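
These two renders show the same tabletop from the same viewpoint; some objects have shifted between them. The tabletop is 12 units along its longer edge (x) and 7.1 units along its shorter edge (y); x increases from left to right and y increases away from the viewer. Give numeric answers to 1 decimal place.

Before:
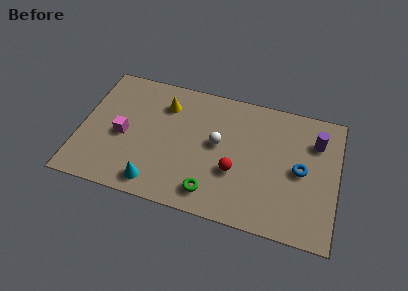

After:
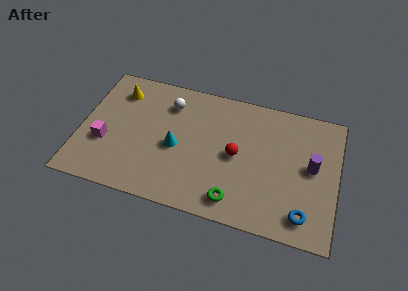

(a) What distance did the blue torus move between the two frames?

2.3

The blue torus moved from about (10.3, 3.5) to (10.6, 1.2), a distance of √(0.3² + 2.3²) ≈ 2.3.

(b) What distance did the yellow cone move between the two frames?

2.2

The yellow cone moved from about (3.8, 5.4) to (1.6, 5.6), a distance of √(2.2² + 0.2²) ≈ 2.2.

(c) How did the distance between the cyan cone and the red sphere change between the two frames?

-1.1

Before: roughly 3.9 units apart; after: 2.8. That's 1.1 units closer together.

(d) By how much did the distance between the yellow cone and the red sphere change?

+1.6

They were about 4.5 units apart before and 6.1 after — 1.6 units further apart.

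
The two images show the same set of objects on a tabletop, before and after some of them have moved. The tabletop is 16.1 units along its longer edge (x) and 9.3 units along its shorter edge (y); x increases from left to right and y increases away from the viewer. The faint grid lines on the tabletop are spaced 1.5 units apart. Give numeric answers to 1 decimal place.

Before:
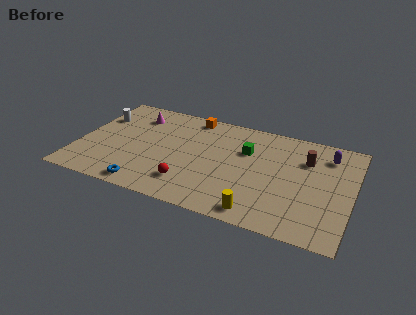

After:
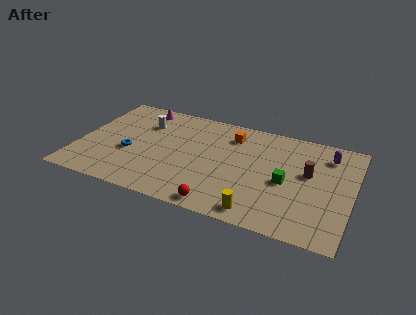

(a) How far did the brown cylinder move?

1.2

The brown cylinder moved from about (13.3, 6.6) to (13.5, 5.4), a distance of √(0.2² + 1.2²) ≈ 1.2.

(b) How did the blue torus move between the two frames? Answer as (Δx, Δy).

(-1.3, 2.7)

From the two frames, the blue torus sits at roughly (4.4, 1.0) before and (3.1, 3.7) after.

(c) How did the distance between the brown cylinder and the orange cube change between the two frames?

-2.1

They were about 7.2 units apart before and 5.1 after — 2.1 units closer together.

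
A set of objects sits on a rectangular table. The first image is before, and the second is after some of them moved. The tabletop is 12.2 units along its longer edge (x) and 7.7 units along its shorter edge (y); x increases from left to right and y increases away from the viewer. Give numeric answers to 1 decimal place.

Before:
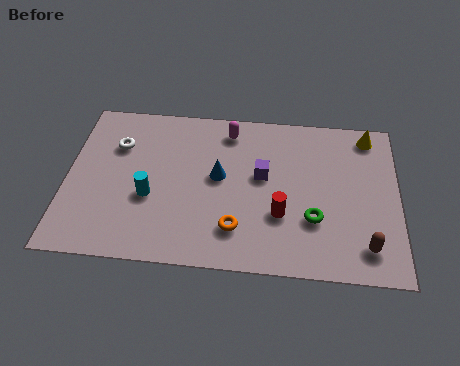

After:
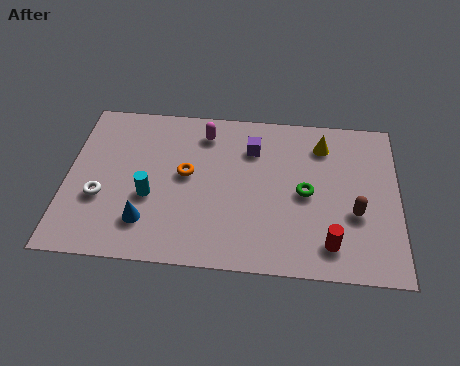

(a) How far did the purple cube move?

1.4

The purple cube moved from about (7.2, 4.4) to (6.8, 5.7), a distance of √(0.4² + 1.3²) ≈ 1.4.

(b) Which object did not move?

the cyan cylinder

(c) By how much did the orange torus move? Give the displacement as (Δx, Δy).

(-1.9, 2.4)

The orange torus started near (6.3, 1.8) and ended near (4.4, 4.2).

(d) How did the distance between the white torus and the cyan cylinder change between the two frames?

-0.9

They were about 2.7 units apart before and 1.8 after — 0.9 units closer together.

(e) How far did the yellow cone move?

1.8

From (11.1, 6.7) to (9.4, 6.1), the yellow cone covered √(1.7² + 0.6²) ≈ 1.8 units.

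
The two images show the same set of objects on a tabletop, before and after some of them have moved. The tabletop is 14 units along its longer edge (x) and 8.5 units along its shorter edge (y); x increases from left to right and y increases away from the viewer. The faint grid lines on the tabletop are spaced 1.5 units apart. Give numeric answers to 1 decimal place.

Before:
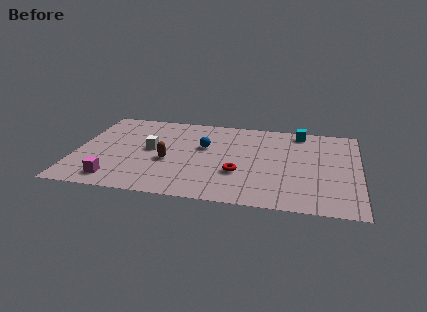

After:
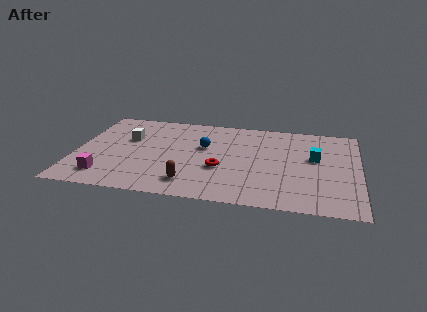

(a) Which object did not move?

the blue sphere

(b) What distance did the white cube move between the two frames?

1.5

The white cube moved from about (3.7, 4.5) to (2.5, 5.4), a distance of √(1.2² + 0.9²) ≈ 1.5.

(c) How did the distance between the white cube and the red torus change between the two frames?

+0.5

The distance was about 4.7 in the first image and 5.2 in the second, so they moved 0.5 units further apart.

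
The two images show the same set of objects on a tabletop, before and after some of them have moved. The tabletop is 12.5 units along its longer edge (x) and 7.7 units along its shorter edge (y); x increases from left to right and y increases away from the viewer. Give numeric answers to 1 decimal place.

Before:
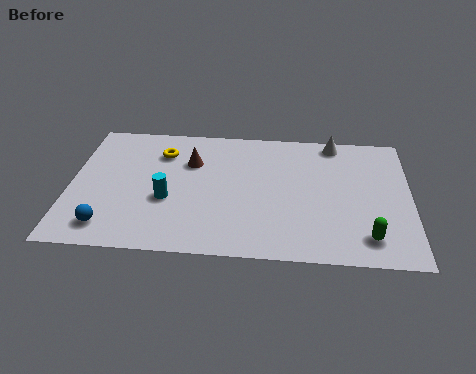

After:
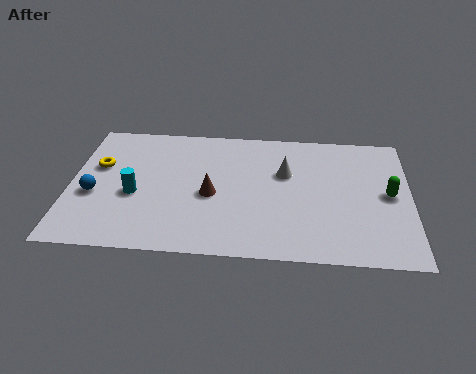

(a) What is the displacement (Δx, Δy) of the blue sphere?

(-0.6, 1.8)

The blue sphere was at about (1.5, 1.3) and moved to about (0.9, 3.1).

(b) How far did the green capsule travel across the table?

2.6

From (10.9, 1.4) to (11.7, 3.9), the green capsule covered √(0.8² + 2.5²) ≈ 2.6 units.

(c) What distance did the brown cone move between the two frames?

2.1

The brown cone moved from about (4.4, 5.3) to (5.2, 3.4), a distance of √(0.8² + 1.9²) ≈ 2.1.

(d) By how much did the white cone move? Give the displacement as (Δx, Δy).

(-1.8, -2.0)

The white cone was at about (9.7, 6.9) and moved to about (7.9, 4.9).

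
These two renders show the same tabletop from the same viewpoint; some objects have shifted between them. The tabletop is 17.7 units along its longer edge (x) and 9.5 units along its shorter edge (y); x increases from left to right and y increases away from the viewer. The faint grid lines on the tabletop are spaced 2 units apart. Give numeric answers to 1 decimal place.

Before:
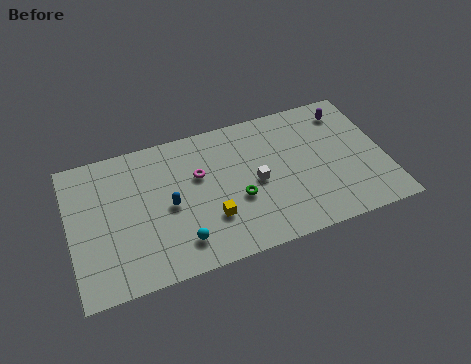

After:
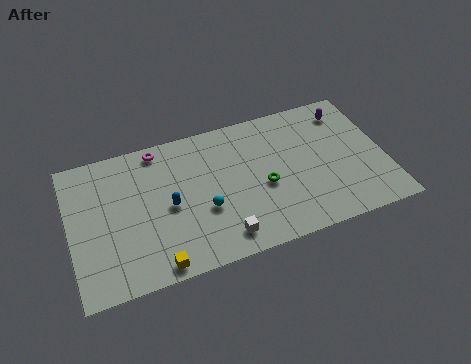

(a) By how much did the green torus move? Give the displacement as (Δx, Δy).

(1.5, 0.4)

The green torus was at about (9.3, 3.7) and moved to about (10.8, 4.1).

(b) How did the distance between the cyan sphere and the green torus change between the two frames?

-0.4

They were about 3.8 units apart before and 3.4 after — 0.4 units closer together.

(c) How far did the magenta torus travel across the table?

3.3

The magenta torus was near (7.3, 6.0) before and (5.2, 8.5) after, so it travelled √(2.1² + 2.5²) ≈ 3.3 units.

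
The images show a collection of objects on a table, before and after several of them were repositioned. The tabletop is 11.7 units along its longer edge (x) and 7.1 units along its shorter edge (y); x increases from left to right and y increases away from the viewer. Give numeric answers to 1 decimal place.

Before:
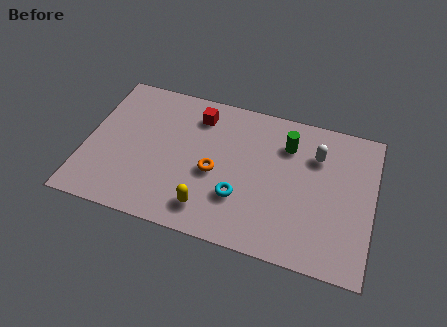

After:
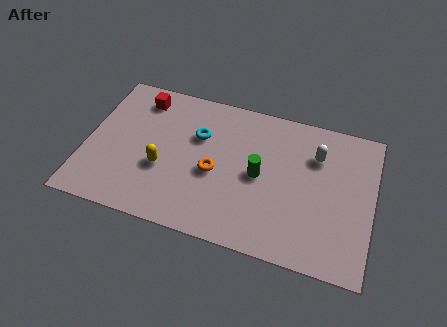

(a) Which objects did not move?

the orange torus and the white capsule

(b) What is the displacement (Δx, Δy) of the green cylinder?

(-1.0, -1.8)

The green cylinder started near (8.1, 5.3) and ended near (7.1, 3.5).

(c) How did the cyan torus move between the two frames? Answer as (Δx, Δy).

(-1.9, 2.5)

From the two frames, the cyan torus sits at roughly (6.4, 2.2) before and (4.5, 4.7) after.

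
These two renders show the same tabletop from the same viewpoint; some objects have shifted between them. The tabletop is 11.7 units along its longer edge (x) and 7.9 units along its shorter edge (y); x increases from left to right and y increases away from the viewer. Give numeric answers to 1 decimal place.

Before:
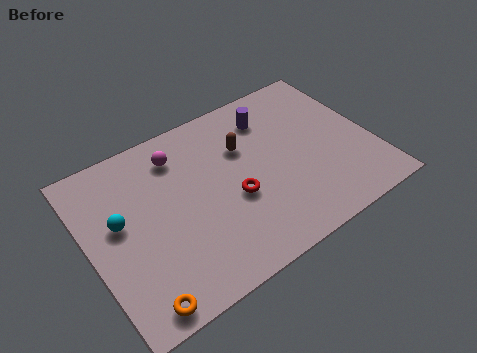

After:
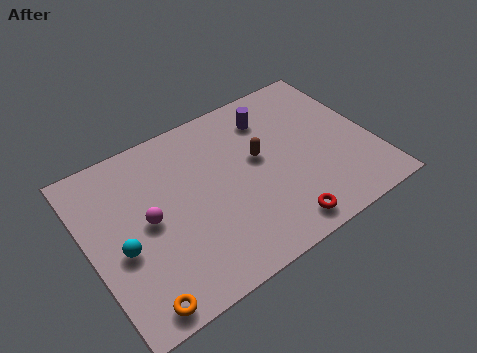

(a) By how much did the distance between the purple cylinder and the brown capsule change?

+0.3

The distance was about 1.6 in the first image and 1.9 in the second, so they moved 0.3 units further apart.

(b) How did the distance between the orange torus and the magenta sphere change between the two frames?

-2.7

The distance was about 6.1 in the first image and 3.4 in the second, so they moved 2.7 units closer together.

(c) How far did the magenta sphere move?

2.8

From (4.0, 6.3) to (2.4, 4.0), the magenta sphere covered √(1.6² + 2.3²) ≈ 2.8 units.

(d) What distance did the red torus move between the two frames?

2.7

The red torus moved from about (5.8, 3.2) to (7.3, 1.0), a distance of √(1.5² + 2.2²) ≈ 2.7.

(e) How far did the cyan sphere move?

1.2

The cyan sphere was near (1.3, 4.5) before and (1.2, 3.3) after, so it travelled √(0.1² + 1.2²) ≈ 1.2 units.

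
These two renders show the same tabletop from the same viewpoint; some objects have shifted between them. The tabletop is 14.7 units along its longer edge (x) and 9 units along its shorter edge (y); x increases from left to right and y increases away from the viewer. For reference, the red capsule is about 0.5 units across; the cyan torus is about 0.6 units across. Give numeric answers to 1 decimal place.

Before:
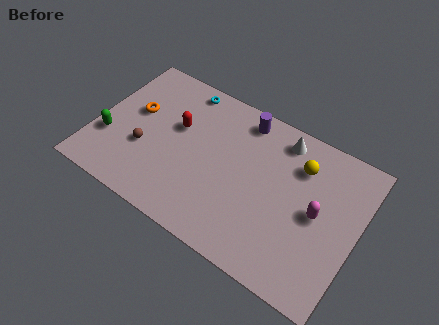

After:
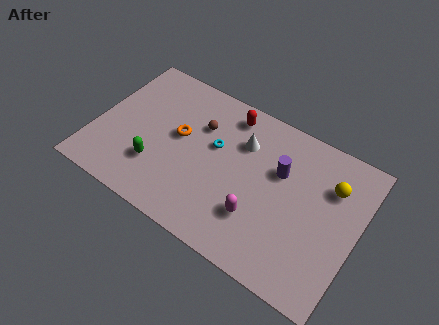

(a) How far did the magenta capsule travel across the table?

3.6

The magenta capsule moved from about (12.5, 4.5) to (9.5, 2.6), a distance of √(3.0² + 1.9²) ≈ 3.6.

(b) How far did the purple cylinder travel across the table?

3.1

From (7.8, 7.8) to (10.2, 5.8), the purple cylinder covered √(2.4² + 2.0²) ≈ 3.1 units.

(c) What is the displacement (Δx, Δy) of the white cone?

(-2.0, -1.3)

The white cone was at about (10.0, 7.7) and moved to about (8.0, 6.4).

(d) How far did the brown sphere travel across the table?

4.0

The brown sphere moved from about (2.9, 3.3) to (5.6, 6.2), a distance of √(2.7² + 2.9²) ≈ 4.0.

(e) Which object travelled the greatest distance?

the brown sphere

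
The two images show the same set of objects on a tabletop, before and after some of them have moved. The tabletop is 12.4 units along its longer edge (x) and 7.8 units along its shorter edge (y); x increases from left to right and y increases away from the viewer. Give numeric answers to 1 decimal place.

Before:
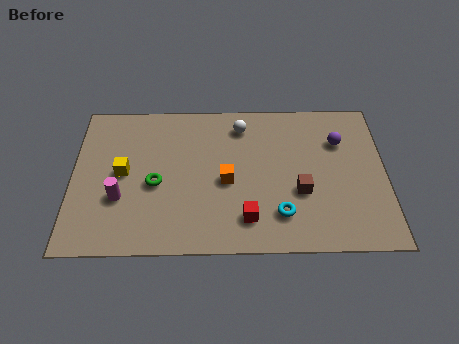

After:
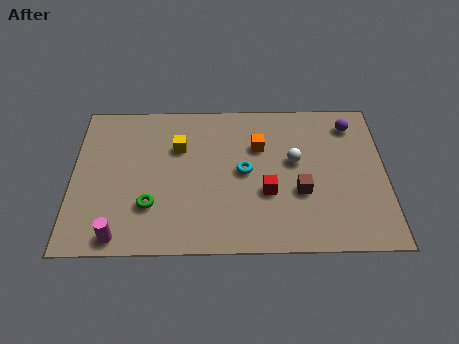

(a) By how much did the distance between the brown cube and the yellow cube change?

-1.7

The distance was about 7.1 in the first image and 5.4 in the second, so they moved 1.7 units closer together.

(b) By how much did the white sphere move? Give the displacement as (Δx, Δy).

(2.1, -1.9)

The white sphere was at about (6.7, 6.4) and moved to about (8.8, 4.5).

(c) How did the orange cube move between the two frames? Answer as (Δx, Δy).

(1.3, 1.8)

The orange cube was at about (6.1, 3.5) and moved to about (7.4, 5.3).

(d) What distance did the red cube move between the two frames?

1.5

The red cube was near (6.9, 1.6) before and (7.7, 2.9) after, so it travelled √(0.8² + 1.3²) ≈ 1.5 units.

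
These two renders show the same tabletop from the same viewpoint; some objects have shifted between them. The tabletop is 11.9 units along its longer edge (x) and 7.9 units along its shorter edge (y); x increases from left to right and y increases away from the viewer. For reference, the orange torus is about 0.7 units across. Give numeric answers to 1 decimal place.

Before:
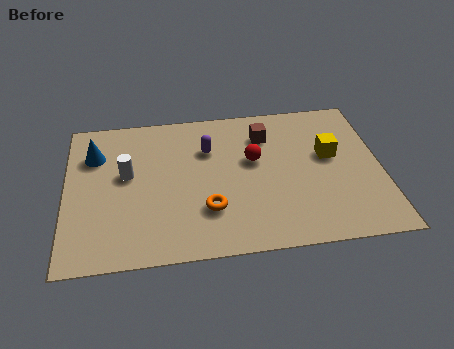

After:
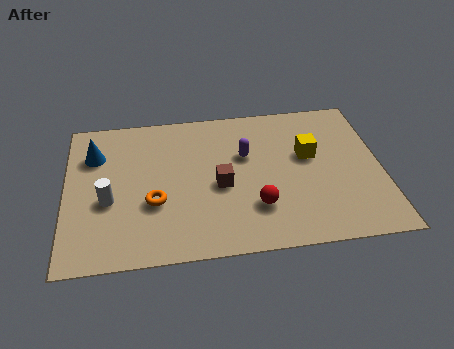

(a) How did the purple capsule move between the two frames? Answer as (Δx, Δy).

(1.4, -0.5)

The purple capsule started near (5.4, 5.5) and ended near (6.8, 5.0).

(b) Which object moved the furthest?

the brown cube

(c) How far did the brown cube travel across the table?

3.1

The brown cube was near (7.6, 6.0) before and (5.8, 3.5) after, so it travelled √(1.8² + 2.5²) ≈ 3.1 units.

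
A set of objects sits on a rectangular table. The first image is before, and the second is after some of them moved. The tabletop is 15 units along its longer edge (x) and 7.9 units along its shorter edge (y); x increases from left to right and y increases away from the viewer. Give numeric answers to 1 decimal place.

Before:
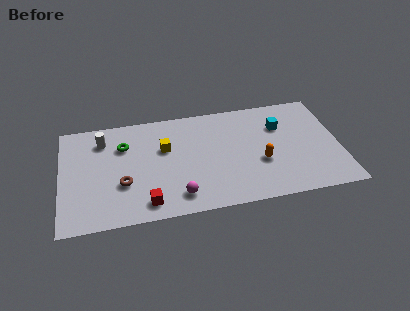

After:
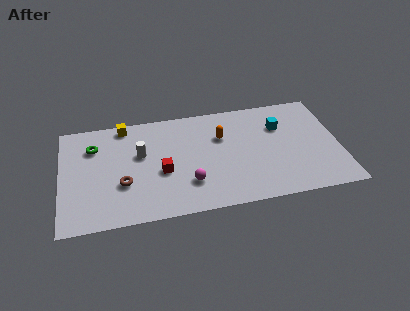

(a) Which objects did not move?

the brown torus and the cyan cube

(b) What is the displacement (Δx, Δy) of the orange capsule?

(-2.0, 2.3)

The orange capsule was at about (10.7, 3.0) and moved to about (8.7, 5.3).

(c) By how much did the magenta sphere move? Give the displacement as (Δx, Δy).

(0.6, 0.8)

From the two frames, the magenta sphere sits at roughly (6.2, 1.4) before and (6.8, 2.2) after.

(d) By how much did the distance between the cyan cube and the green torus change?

+1.6

Before: roughly 8.5 units apart; after: 10.1. That's 1.6 units further apart.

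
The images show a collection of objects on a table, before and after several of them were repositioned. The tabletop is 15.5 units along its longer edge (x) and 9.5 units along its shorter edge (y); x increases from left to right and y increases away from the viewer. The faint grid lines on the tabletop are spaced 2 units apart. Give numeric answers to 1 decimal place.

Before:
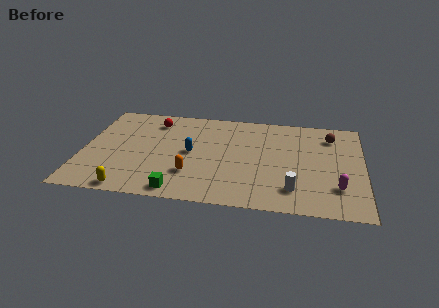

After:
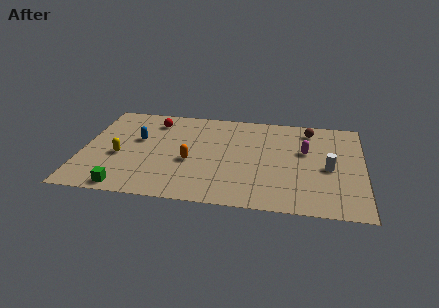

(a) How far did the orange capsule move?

1.2

From (6.1, 2.7) to (6.0, 3.9), the orange capsule covered √(0.1² + 1.2²) ≈ 1.2 units.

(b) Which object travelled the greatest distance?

the magenta capsule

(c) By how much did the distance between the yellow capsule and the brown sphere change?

-1.6

Before: roughly 12.8 units apart; after: 11.2. That's 1.6 units closer together.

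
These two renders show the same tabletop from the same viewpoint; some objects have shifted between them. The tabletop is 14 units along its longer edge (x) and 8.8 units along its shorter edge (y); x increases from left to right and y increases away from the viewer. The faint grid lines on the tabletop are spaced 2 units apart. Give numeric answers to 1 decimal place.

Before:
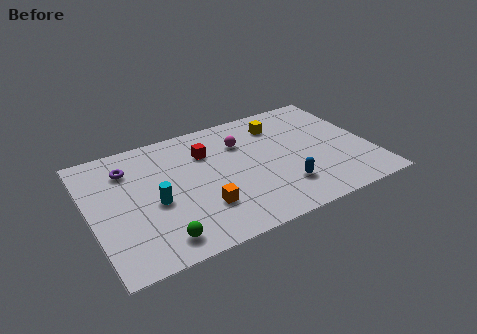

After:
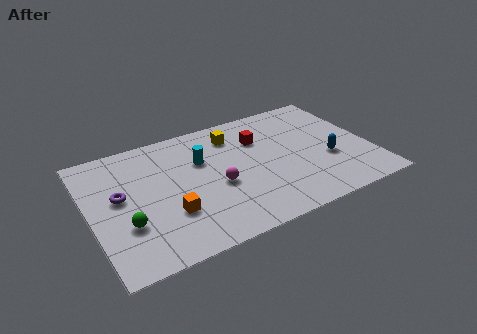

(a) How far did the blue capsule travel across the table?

2.7

The blue capsule was near (9.3, 2.2) before and (11.8, 3.3) after, so it travelled √(2.5² + 1.1²) ≈ 2.7 units.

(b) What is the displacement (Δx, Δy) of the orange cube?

(-1.6, 0.3)

The orange cube was at about (5.3, 2.5) and moved to about (3.7, 2.8).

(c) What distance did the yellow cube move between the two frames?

2.3

The yellow cube moved from about (9.8, 6.9) to (7.5, 7.0), a distance of √(2.3² + 0.1²) ≈ 2.3.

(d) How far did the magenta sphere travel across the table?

3.1

From (7.8, 6.3) to (6.2, 3.7), the magenta sphere covered √(1.6² + 2.6²) ≈ 3.1 units.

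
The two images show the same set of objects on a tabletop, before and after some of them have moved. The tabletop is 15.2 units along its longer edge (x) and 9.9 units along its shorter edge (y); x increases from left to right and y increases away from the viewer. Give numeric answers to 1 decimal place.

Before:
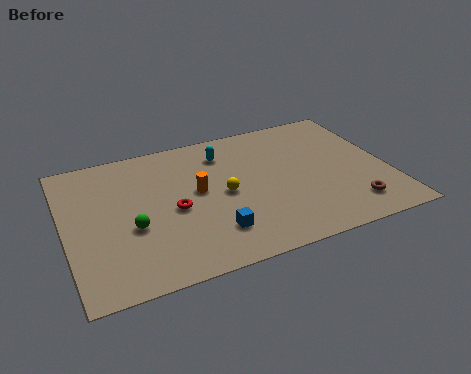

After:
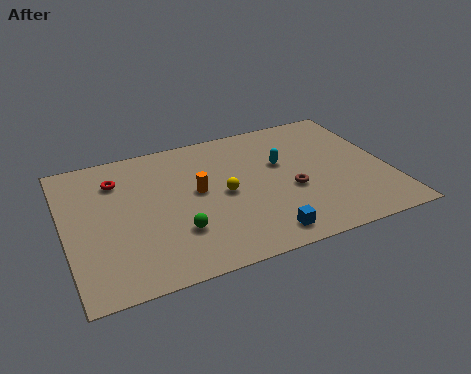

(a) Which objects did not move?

the orange cylinder and the yellow sphere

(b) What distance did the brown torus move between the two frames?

3.3

The brown torus moved from about (13.1, 1.9) to (10.5, 4.0), a distance of √(2.6² + 2.1²) ≈ 3.3.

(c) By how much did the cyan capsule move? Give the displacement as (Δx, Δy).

(2.6, -1.7)

The cyan capsule started near (7.7, 7.8) and ended near (10.3, 6.1).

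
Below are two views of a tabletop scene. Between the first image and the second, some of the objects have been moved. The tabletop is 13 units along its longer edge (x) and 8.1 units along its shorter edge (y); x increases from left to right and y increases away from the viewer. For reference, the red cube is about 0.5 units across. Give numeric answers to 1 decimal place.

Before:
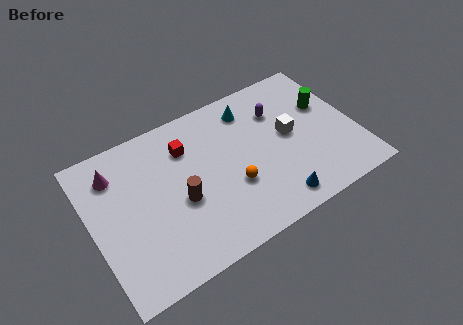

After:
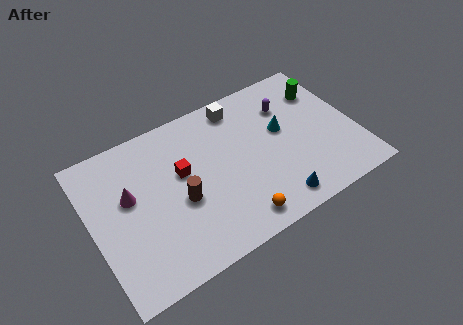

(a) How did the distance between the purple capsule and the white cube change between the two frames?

+1.0

They were about 1.5 units apart before and 2.5 after — 1.0 units further apart.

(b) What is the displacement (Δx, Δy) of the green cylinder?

(0.0, 0.9)

From the two frames, the green cylinder sits at roughly (11.8, 5.1) before and (11.8, 6.0) after.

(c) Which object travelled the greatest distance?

the white cube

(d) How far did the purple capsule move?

0.5

From (9.5, 5.8) to (10.0, 5.9), the purple capsule covered √(0.5² + 0.1²) ≈ 0.5 units.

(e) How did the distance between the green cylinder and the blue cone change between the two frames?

+0.7

The distance was about 5.2 in the first image and 5.9 in the second, so they moved 0.7 units further apart.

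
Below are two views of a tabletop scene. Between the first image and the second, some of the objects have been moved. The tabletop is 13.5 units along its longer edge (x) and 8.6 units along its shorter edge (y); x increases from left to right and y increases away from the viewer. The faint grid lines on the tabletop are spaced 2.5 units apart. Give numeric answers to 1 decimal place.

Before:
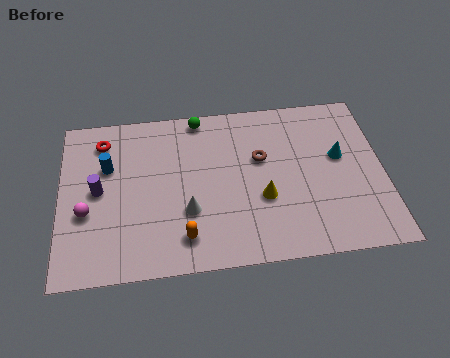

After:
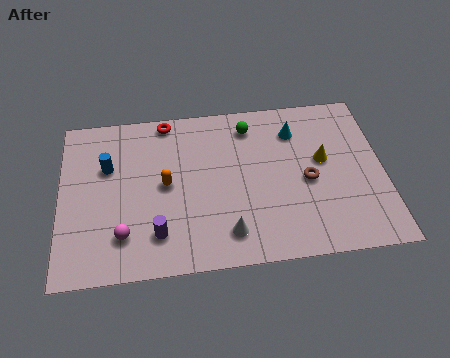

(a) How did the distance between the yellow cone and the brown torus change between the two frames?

-0.9

Before: roughly 2.1 units apart; after: 1.2. That's 0.9 units closer together.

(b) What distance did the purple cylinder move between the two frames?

3.5

The purple cylinder moved from about (1.6, 4.4) to (4.0, 1.9), a distance of √(2.4² + 2.5²) ≈ 3.5.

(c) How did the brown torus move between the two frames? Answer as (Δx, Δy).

(1.9, -1.4)

From the two frames, the brown torus sits at roughly (8.4, 5.3) before and (10.3, 3.9) after.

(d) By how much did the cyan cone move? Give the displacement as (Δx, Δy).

(-1.8, 1.6)

From the two frames, the cyan cone sits at roughly (11.7, 5.0) before and (9.9, 6.6) after.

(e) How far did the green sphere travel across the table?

2.2

The green sphere moved from about (5.9, 7.8) to (8.0, 7.1), a distance of √(2.1² + 0.7²) ≈ 2.2.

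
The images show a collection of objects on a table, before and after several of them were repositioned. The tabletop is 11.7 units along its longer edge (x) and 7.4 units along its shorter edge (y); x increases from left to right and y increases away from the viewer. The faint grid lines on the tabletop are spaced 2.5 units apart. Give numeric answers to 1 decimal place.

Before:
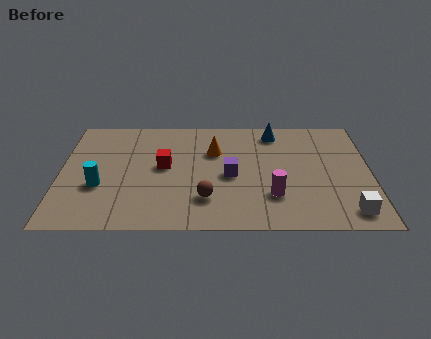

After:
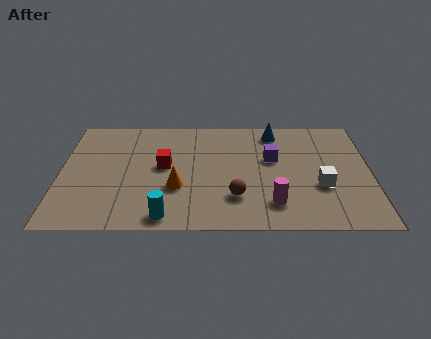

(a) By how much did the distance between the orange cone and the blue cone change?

+2.6

They were about 2.6 units apart before and 5.2 after — 2.6 units further apart.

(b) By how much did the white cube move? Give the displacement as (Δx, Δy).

(-1.0, 1.6)

The white cube was at about (10.8, 1.1) and moved to about (9.8, 2.7).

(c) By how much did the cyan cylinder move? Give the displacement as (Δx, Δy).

(2.5, -1.9)

From the two frames, the cyan cylinder sits at roughly (1.5, 2.7) before and (4.0, 0.8) after.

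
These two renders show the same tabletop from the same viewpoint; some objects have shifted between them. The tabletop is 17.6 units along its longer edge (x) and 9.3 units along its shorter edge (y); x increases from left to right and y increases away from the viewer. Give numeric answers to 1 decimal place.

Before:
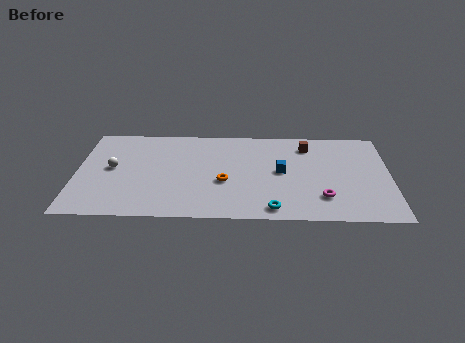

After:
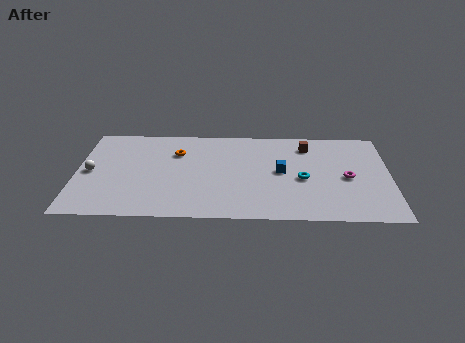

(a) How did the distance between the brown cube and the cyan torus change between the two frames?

-3.3

They were about 6.7 units apart before and 3.4 after — 3.3 units closer together.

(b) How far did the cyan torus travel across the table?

3.4

From (11.0, 1.1) to (12.7, 4.1), the cyan torus covered √(1.7² + 3.0²) ≈ 3.4 units.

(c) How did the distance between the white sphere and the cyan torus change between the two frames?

+2.1

Before: roughly 9.8 units apart; after: 11.9. That's 2.1 units further apart.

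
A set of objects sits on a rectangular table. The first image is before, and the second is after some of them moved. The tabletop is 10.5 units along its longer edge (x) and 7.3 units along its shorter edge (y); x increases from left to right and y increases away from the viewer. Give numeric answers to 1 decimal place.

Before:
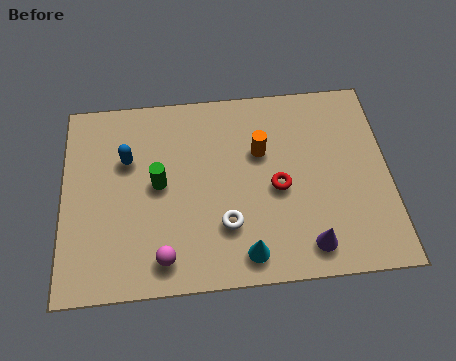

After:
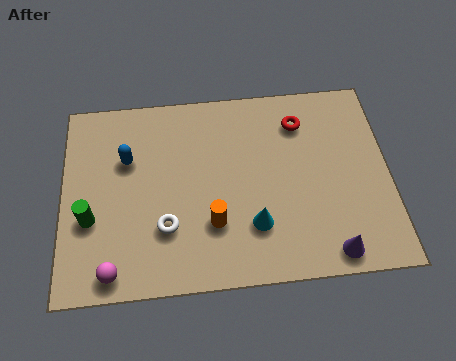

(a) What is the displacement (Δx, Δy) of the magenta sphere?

(-1.6, -0.3)

The magenta sphere was at about (3.2, 1.1) and moved to about (1.6, 0.8).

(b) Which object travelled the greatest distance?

the orange cylinder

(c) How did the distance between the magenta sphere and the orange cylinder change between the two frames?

-1.3

Before: roughly 4.8 units apart; after: 3.5. That's 1.3 units closer together.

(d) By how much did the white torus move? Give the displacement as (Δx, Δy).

(-1.9, 0.1)

The white torus was at about (5.2, 2.1) and moved to about (3.3, 2.2).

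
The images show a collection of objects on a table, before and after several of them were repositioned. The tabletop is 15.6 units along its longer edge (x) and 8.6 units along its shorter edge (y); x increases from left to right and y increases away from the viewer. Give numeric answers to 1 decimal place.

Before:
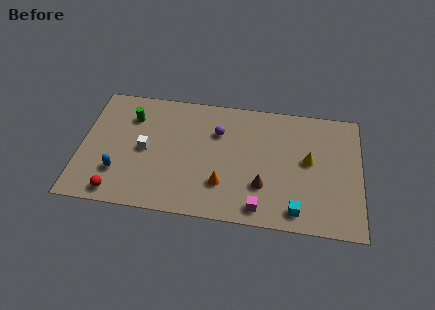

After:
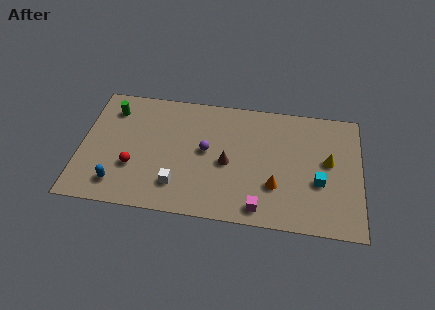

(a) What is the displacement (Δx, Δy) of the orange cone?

(2.9, 0.3)

From the two frames, the orange cone sits at roughly (8.0, 2.4) before and (10.9, 2.7) after.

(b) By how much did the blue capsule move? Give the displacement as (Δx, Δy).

(0.0, -0.8)

The blue capsule started near (2.2, 2.4) and ended near (2.2, 1.6).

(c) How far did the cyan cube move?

2.4

The cyan cube moved from about (12.1, 1.2) to (13.3, 3.3), a distance of √(1.2² + 2.1²) ≈ 2.4.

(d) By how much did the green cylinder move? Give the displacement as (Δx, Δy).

(-1.1, 0.4)

The green cylinder was at about (2.7, 6.4) and moved to about (1.6, 6.8).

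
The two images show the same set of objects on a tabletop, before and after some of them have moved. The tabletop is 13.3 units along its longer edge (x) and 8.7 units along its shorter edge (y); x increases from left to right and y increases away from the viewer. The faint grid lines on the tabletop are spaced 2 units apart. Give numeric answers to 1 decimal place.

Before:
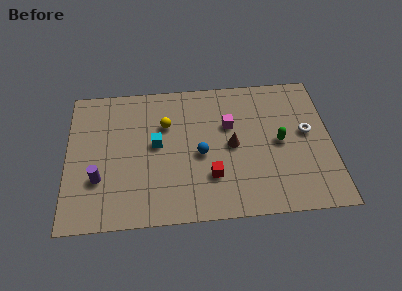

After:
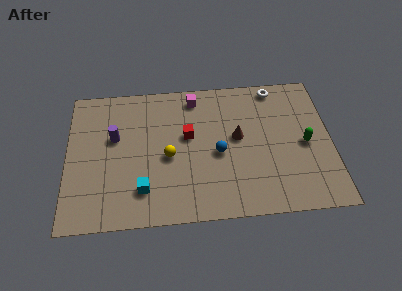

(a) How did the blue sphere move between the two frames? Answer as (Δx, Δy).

(0.9, 0.0)

From the two frames, the blue sphere sits at roughly (6.7, 3.9) before and (7.6, 3.9) after.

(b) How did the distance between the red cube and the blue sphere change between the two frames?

+0.4

They were about 1.5 units apart before and 1.9 after — 0.4 units further apart.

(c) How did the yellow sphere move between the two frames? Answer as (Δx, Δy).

(0.1, -2.0)

The yellow sphere started near (5.0, 5.9) and ended near (5.1, 3.9).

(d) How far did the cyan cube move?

2.8

From (4.5, 4.7) to (3.8, 2.0), the cyan cube covered √(0.7² + 2.7²) ≈ 2.8 units.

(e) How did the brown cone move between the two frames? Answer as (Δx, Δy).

(0.3, 0.5)

The brown cone was at about (8.3, 4.3) and moved to about (8.6, 4.8).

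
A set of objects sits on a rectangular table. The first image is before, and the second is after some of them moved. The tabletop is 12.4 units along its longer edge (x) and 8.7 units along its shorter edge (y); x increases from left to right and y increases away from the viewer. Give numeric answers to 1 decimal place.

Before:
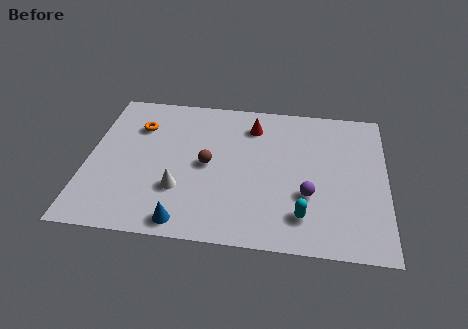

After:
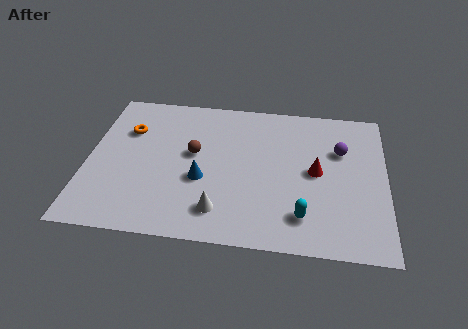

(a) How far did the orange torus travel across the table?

0.5

From (2.0, 6.3) to (1.6, 6.0), the orange torus covered √(0.4² + 0.3²) ≈ 0.5 units.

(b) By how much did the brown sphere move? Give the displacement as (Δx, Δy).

(-0.6, 0.6)

The brown sphere started near (5.0, 4.3) and ended near (4.4, 4.9).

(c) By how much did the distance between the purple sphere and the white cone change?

+1.1

The distance was about 5.3 in the first image and 6.4 in the second, so they moved 1.1 units further apart.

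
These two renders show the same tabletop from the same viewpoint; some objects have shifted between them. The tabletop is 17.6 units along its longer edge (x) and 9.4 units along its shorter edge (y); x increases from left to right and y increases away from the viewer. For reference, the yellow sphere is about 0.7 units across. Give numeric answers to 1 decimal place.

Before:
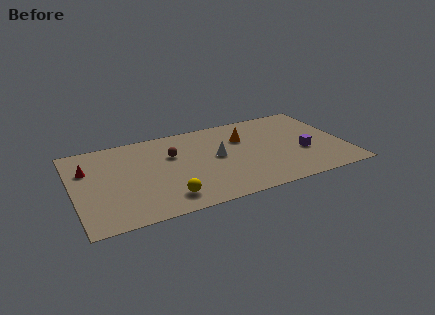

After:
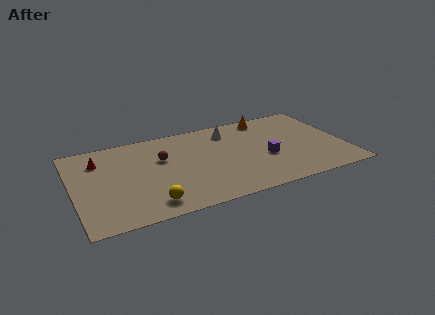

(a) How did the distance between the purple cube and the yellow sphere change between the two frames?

-1.2

The distance was about 9.3 in the first image and 8.1 in the second, so they moved 1.2 units closer together.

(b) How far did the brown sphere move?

0.7

The brown sphere was near (6.5, 6.2) before and (5.8, 6.0) after, so it travelled √(0.7² + 0.2²) ≈ 0.7 units.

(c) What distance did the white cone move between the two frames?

2.8

The white cone was near (9.3, 5.0) before and (10.4, 7.6) after, so it travelled √(1.1² + 2.6²) ≈ 2.8 units.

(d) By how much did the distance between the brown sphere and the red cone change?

-1.4

The distance was about 5.5 in the first image and 4.1 in the second, so they moved 1.4 units closer together.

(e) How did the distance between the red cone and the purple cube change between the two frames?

-3.0

Before: roughly 14.1 units apart; after: 11.1. That's 3.0 units closer together.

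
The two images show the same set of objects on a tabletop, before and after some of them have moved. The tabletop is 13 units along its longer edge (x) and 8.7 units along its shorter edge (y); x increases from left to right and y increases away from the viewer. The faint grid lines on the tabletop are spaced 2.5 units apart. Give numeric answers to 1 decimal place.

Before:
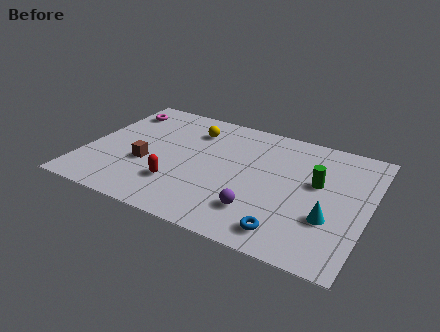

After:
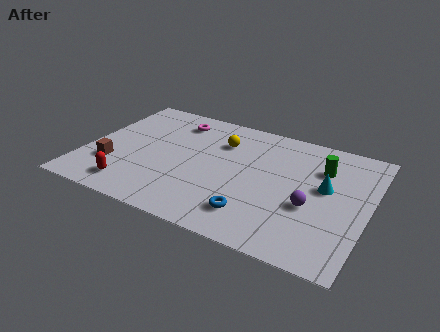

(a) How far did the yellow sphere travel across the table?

1.5

The yellow sphere was near (4.6, 6.7) before and (6.0, 6.3) after, so it travelled √(1.4² + 0.4²) ≈ 1.5 units.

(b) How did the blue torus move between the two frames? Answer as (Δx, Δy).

(-1.6, 0.5)

From the two frames, the blue torus sits at roughly (9.7, 1.3) before and (8.1, 1.8) after.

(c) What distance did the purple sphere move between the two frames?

2.6

From (8.3, 2.1) to (10.5, 3.4), the purple sphere covered √(2.2² + 1.3²) ≈ 2.6 units.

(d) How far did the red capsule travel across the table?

2.2

The red capsule moved from about (4.5, 2.4) to (2.5, 1.4), a distance of √(2.0² + 1.0²) ≈ 2.2.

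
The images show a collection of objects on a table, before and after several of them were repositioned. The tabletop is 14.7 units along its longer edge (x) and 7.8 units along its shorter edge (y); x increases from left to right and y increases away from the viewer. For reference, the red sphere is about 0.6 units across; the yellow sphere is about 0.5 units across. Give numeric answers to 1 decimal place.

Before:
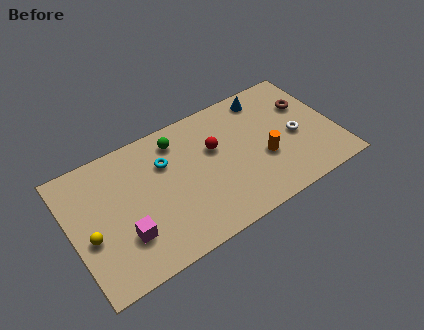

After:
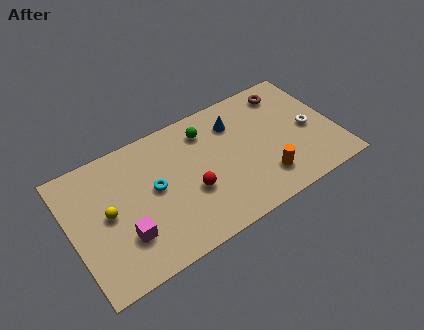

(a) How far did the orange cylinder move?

1.2

The orange cylinder was near (10.6, 3.0) before and (10.4, 1.8) after, so it travelled √(0.2² + 1.2²) ≈ 1.2 units.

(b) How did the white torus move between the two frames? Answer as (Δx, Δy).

(0.8, 0.1)

From the two frames, the white torus sits at roughly (12.5, 3.5) before and (13.3, 3.6) after.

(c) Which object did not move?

the magenta cube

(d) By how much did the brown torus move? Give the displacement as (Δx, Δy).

(-0.9, 1.3)

From the two frames, the brown torus sits at roughly (13.4, 5.2) before and (12.5, 6.5) after.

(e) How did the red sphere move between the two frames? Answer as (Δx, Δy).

(-1.6, -1.9)

The red sphere started near (8.1, 4.9) and ended near (6.5, 3.0).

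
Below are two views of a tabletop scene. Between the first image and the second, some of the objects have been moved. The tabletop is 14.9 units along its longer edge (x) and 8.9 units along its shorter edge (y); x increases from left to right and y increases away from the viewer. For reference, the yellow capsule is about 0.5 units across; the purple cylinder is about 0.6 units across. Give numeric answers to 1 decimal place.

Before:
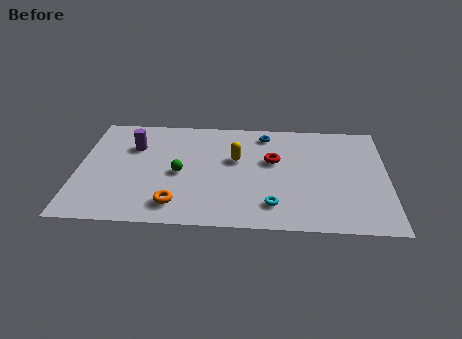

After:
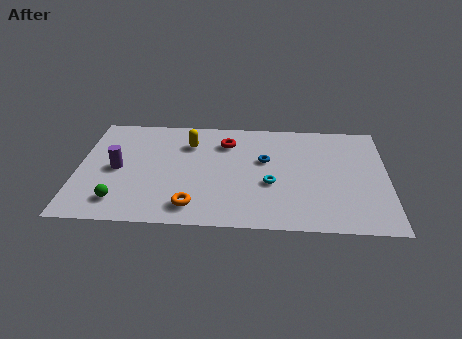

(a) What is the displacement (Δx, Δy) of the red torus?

(-2.3, 1.4)

The red torus started near (9.4, 5.4) and ended near (7.1, 6.8).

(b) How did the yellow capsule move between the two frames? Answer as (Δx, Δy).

(-2.3, 1.2)

From the two frames, the yellow capsule sits at roughly (7.6, 5.4) before and (5.3, 6.6) after.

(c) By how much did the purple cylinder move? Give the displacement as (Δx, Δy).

(-0.7, -1.9)

From the two frames, the purple cylinder sits at roughly (2.6, 6.2) before and (1.9, 4.3) after.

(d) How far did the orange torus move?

0.8

The orange torus was near (4.8, 1.6) before and (5.6, 1.5) after, so it travelled √(0.8² + 0.1²) ≈ 0.8 units.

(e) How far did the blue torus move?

2.2

The blue torus moved from about (9.0, 7.6) to (9.0, 5.4), a distance of √(0.0² + 2.2²) ≈ 2.2.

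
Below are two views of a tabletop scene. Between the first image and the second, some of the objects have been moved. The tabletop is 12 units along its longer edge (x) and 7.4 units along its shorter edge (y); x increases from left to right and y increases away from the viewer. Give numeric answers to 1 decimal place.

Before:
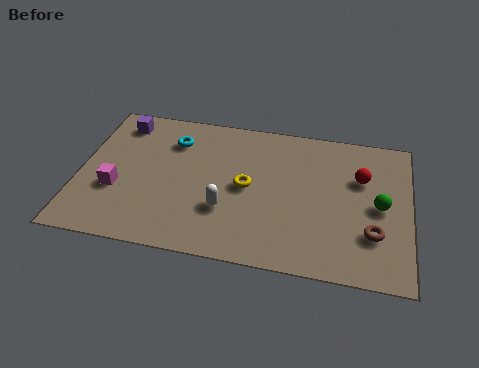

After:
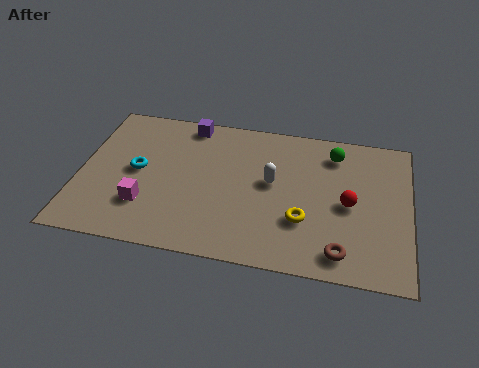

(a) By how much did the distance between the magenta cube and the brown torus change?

-2.1

The distance was about 9.3 in the first image and 7.2 in the second, so they moved 2.1 units closer together.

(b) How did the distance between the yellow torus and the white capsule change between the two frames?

+0.6

They were about 1.5 units apart before and 2.1 after — 0.6 units further apart.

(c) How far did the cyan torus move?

2.2

From (3.3, 5.6) to (2.1, 3.8), the cyan torus covered √(1.2² + 1.8²) ≈ 2.2 units.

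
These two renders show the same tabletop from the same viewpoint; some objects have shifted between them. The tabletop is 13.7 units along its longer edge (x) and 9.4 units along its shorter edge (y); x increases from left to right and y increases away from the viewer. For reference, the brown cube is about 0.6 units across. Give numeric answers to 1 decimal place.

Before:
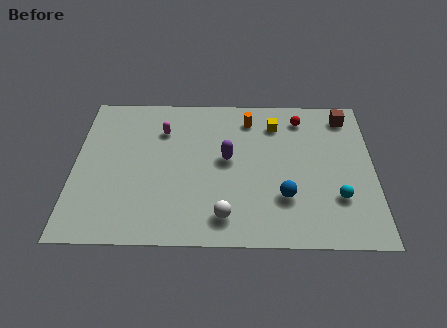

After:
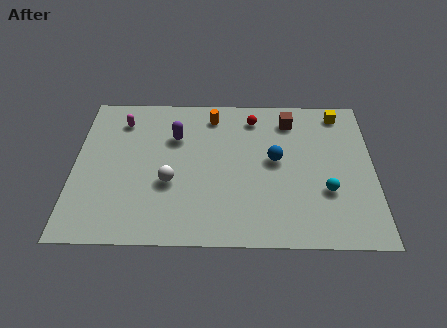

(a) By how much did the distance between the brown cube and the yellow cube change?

-1.0

The distance was about 3.4 in the first image and 2.4 in the second, so they moved 1.0 units closer together.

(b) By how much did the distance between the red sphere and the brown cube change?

-0.4

The distance was about 2.1 in the first image and 1.7 in the second, so they moved 0.4 units closer together.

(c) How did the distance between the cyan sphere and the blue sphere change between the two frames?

+0.6

The distance was about 2.4 in the first image and 3.0 in the second, so they moved 0.6 units further apart.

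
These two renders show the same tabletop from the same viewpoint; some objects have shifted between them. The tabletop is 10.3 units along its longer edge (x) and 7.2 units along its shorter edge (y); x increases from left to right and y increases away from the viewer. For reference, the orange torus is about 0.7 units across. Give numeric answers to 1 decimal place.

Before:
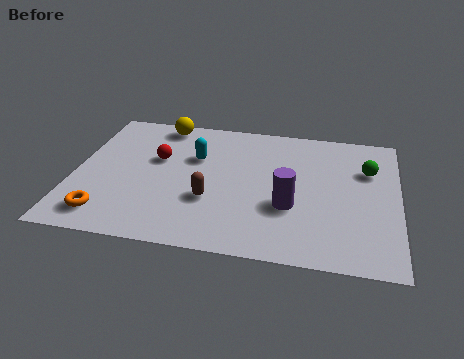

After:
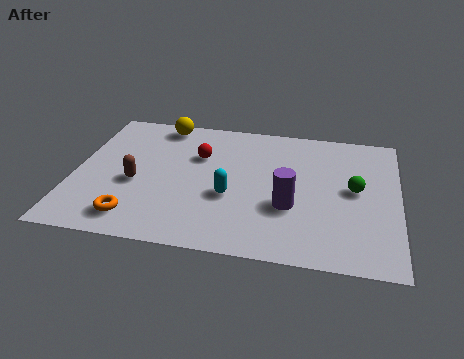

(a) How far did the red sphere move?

1.4

The red sphere was near (2.6, 4.4) before and (3.9, 4.8) after, so it travelled √(1.3² + 0.4²) ≈ 1.4 units.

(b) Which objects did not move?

the purple cylinder and the yellow sphere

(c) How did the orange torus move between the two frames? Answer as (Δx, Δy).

(0.9, 0.0)

From the two frames, the orange torus sits at roughly (1.2, 1.2) before and (2.1, 1.2) after.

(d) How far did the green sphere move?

1.2

The green sphere moved from about (9.3, 4.9) to (8.9, 3.8), a distance of √(0.4² + 1.1²) ≈ 1.2.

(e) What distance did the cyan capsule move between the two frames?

2.2

The cyan capsule was near (3.8, 4.7) before and (5.0, 2.8) after, so it travelled √(1.2² + 1.9²) ≈ 2.2 units.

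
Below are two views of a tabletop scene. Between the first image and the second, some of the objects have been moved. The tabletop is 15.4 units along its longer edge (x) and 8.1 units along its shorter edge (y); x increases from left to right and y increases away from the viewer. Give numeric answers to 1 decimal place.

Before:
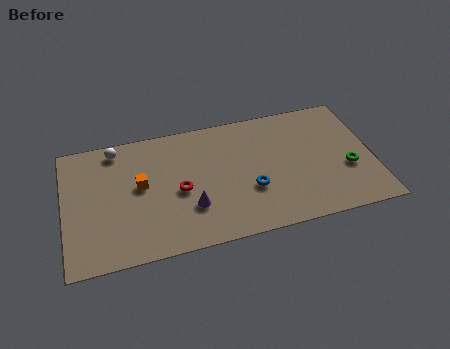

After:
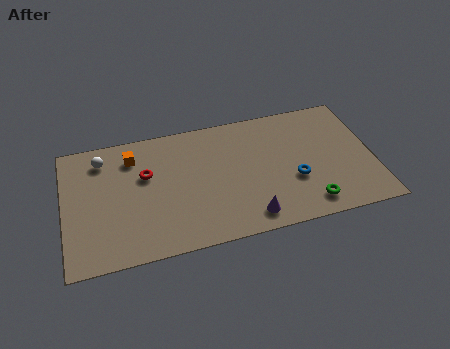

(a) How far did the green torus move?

2.8

The green torus moved from about (14.1, 3.1) to (12.0, 1.3), a distance of √(2.1² + 1.8²) ≈ 2.8.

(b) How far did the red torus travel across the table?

2.1

From (5.7, 3.7) to (4.1, 5.1), the red torus covered √(1.6² + 1.4²) ≈ 2.1 units.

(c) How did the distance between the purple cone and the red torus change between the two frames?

+5.0

They were about 1.3 units apart before and 6.3 after — 5.0 units further apart.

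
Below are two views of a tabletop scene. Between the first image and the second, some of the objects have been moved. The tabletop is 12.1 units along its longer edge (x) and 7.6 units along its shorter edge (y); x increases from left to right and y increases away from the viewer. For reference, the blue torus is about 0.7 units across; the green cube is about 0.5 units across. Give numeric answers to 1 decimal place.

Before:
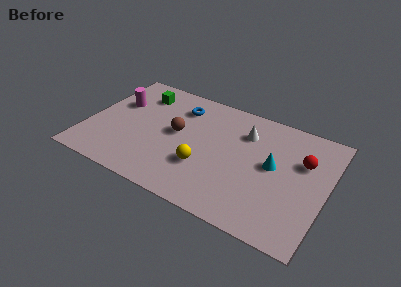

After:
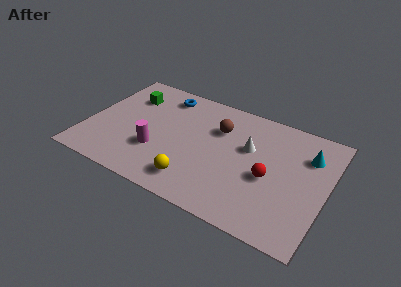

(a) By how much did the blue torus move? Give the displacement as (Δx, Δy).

(-0.9, 0.5)

From the two frames, the blue torus sits at roughly (4.4, 5.9) before and (3.5, 6.4) after.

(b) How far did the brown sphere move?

2.3

The brown sphere was near (4.5, 4.1) before and (6.5, 5.3) after, so it travelled √(2.0² + 1.2²) ≈ 2.3 units.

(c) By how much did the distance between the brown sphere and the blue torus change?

+1.4

They were about 1.8 units apart before and 3.2 after — 1.4 units further apart.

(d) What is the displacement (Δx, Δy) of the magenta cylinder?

(2.4, -2.4)

The magenta cylinder started near (1.3, 4.9) and ended near (3.7, 2.5).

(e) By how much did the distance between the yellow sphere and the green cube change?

+0.6

The distance was about 5.2 in the first image and 5.8 in the second, so they moved 0.6 units further apart.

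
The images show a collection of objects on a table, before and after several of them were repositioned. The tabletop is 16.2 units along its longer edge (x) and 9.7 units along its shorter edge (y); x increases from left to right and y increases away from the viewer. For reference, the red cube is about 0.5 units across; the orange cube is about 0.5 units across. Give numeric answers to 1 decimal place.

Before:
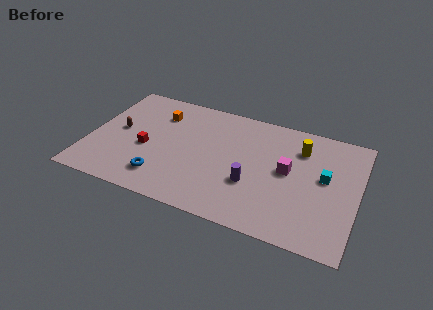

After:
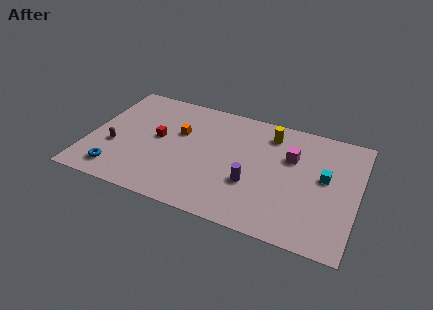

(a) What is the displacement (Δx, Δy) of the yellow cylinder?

(-1.9, 0.6)

The yellow cylinder started near (12.6, 7.3) and ended near (10.7, 7.9).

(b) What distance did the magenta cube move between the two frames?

1.2

The magenta cube moved from about (12.0, 5.2) to (12.1, 6.4), a distance of √(0.1² + 1.2²) ≈ 1.2.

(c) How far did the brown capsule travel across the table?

1.5

From (1.7, 5.1) to (1.6, 3.6), the brown capsule covered √(0.1² + 1.5²) ≈ 1.5 units.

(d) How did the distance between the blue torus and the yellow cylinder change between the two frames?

+1.2

The distance was about 9.5 in the first image and 10.7 in the second, so they moved 1.2 units further apart.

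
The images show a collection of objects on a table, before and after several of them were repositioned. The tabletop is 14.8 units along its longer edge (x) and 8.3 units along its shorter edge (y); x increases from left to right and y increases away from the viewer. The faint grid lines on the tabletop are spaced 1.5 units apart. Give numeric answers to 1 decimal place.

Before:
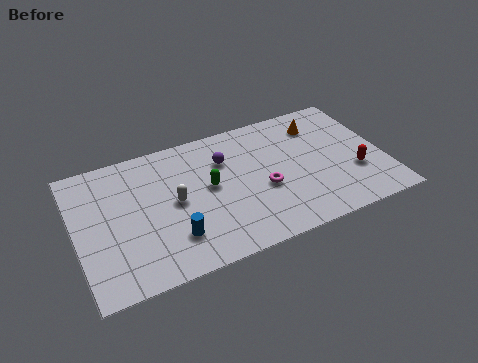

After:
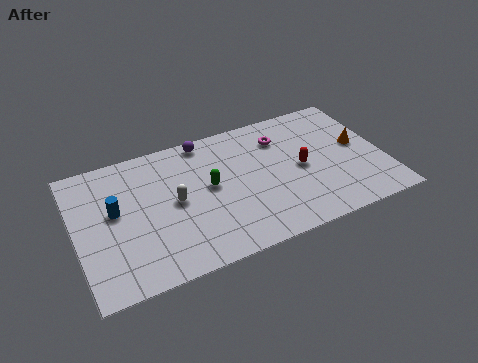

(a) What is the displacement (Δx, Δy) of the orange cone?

(1.7, -2.0)

From the two frames, the orange cone sits at roughly (12.0, 6.5) before and (13.7, 4.5) after.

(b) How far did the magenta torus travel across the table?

3.1

The magenta torus was near (8.9, 3.4) before and (10.1, 6.3) after, so it travelled √(1.2² + 2.9²) ≈ 3.1 units.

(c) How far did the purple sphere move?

1.8

The purple sphere was near (7.3, 5.9) before and (6.5, 7.5) after, so it travelled √(0.8² + 1.6²) ≈ 1.8 units.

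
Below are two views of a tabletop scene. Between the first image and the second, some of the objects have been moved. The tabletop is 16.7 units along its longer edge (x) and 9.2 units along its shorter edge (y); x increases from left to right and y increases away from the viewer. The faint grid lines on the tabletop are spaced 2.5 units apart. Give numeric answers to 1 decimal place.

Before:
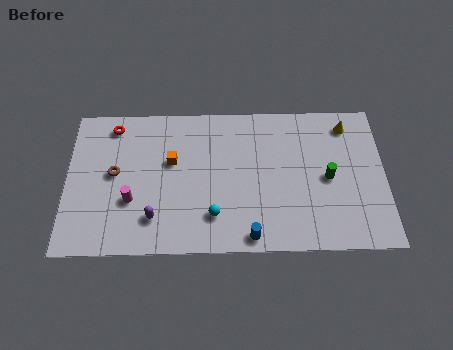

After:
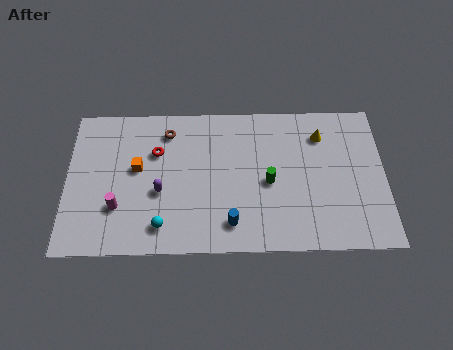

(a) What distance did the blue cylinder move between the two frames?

1.3

The blue cylinder was near (9.6, 0.9) before and (8.6, 1.7) after, so it travelled √(1.0² + 0.8²) ≈ 1.3 units.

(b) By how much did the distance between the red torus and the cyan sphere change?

-3.2

Before: roughly 7.8 units apart; after: 4.6. That's 3.2 units closer together.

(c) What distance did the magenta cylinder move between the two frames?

0.8

The magenta cylinder was near (3.4, 3.2) before and (2.7, 2.8) after, so it travelled √(0.7² + 0.4²) ≈ 0.8 units.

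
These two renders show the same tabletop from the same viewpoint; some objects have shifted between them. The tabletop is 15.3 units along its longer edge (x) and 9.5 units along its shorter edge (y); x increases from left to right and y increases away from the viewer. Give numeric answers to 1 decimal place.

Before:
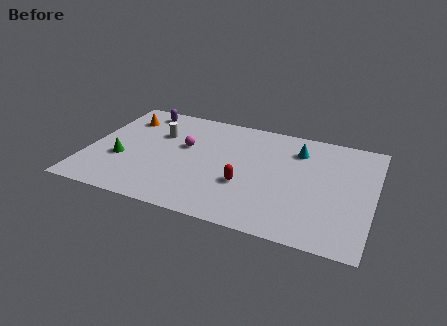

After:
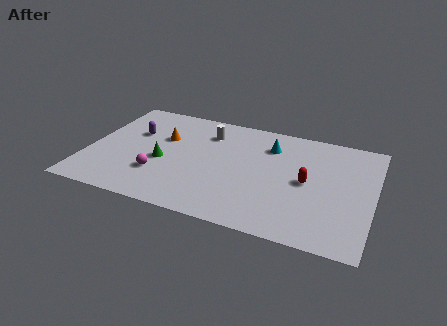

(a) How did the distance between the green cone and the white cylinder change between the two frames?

+0.5

Before: roughly 3.4 units apart; after: 3.9. That's 0.5 units further apart.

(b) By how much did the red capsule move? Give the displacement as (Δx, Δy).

(3.2, 1.3)

The red capsule was at about (8.6, 3.4) and moved to about (11.8, 4.7).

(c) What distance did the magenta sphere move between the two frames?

3.1

From (5.1, 5.7) to (4.0, 2.8), the magenta sphere covered √(1.1² + 2.9²) ≈ 3.1 units.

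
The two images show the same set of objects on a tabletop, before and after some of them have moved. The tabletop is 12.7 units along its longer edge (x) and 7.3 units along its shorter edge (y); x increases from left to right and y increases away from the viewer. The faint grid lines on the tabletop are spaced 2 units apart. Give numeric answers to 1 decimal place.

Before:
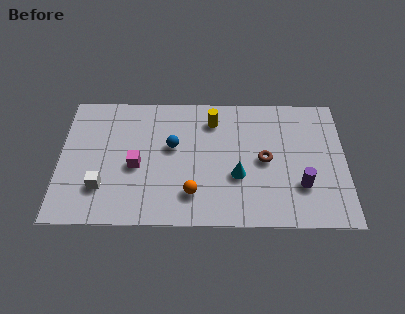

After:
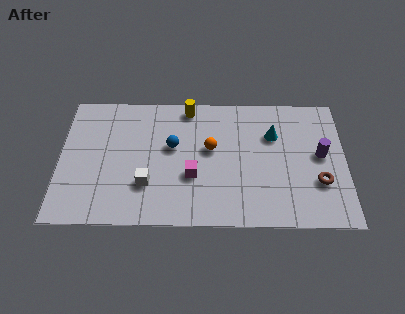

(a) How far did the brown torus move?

2.7

The brown torus moved from about (9.1, 3.6) to (11.5, 2.4), a distance of √(2.4² + 1.2²) ≈ 2.7.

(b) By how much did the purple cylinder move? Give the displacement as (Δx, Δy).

(0.9, 1.7)

From the two frames, the purple cylinder sits at roughly (10.7, 2.2) before and (11.6, 3.9) after.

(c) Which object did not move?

the blue sphere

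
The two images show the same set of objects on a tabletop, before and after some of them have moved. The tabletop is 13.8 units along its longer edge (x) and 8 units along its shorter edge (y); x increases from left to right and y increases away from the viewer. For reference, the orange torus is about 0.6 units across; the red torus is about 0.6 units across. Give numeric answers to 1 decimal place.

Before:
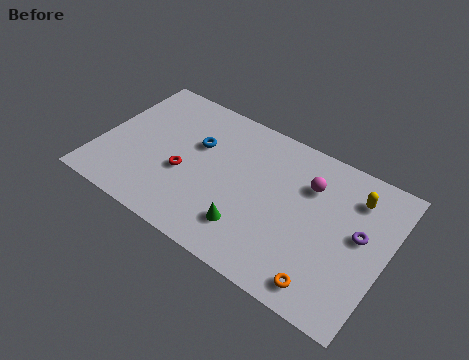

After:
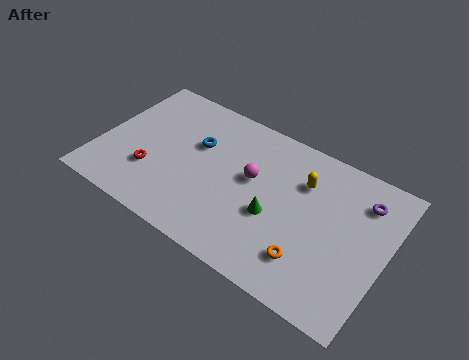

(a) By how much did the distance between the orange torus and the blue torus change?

-1.2

They were about 8.0 units apart before and 6.8 after — 1.2 units closer together.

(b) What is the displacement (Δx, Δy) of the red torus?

(-1.5, -0.7)

The red torus was at about (4.2, 3.2) and moved to about (2.7, 2.5).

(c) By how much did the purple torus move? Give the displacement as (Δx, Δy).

(-0.1, 1.8)

The purple torus started near (12.5, 4.4) and ended near (12.4, 6.2).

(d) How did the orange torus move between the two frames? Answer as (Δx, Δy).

(-0.9, 0.8)

The orange torus started near (11.4, 1.1) and ended near (10.5, 1.9).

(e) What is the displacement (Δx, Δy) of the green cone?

(1.0, 1.3)

From the two frames, the green cone sits at roughly (7.6, 1.9) before and (8.6, 3.2) after.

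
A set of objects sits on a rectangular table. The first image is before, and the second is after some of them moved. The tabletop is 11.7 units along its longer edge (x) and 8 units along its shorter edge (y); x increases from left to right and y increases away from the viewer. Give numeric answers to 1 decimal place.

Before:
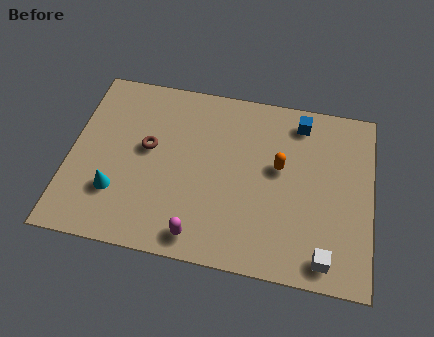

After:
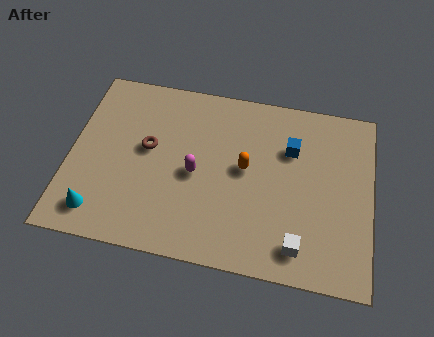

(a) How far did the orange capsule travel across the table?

1.3

From (8.1, 4.6) to (6.8, 4.3), the orange capsule covered √(1.3² + 0.3²) ≈ 1.3 units.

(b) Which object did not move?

the brown torus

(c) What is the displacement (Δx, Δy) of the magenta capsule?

(-0.3, 2.7)

From the two frames, the magenta capsule sits at roughly (5.2, 1.0) before and (4.9, 3.7) after.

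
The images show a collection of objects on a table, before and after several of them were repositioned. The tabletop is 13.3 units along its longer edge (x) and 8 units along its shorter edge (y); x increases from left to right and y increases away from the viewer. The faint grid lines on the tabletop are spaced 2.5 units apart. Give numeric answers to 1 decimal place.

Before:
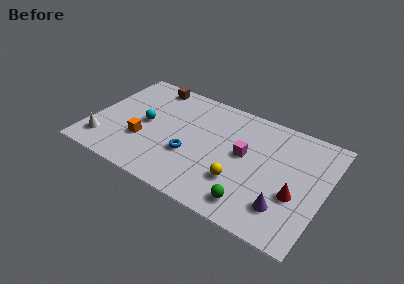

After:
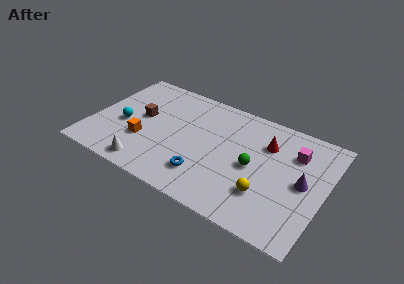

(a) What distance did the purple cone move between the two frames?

2.2

The purple cone was near (11.3, 1.9) before and (12.1, 4.0) after, so it travelled √(0.8² + 2.1²) ≈ 2.2 units.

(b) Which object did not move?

the orange cube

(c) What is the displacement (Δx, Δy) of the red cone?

(-2.0, 2.7)

The red cone was at about (11.8, 3.0) and moved to about (9.8, 5.7).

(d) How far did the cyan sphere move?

1.3

From (3.0, 4.0) to (1.8, 3.4), the cyan sphere covered √(1.2² + 0.6²) ≈ 1.3 units.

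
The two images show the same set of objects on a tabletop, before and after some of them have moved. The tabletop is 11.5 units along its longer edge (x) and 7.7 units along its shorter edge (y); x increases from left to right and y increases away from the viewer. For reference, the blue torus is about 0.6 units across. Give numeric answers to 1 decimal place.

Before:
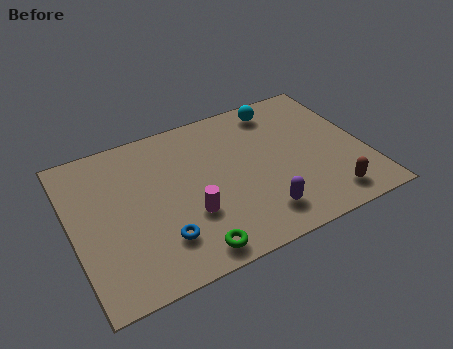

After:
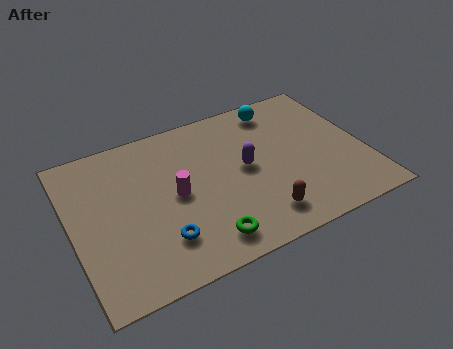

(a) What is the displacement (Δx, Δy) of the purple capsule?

(-0.2, 2.5)

From the two frames, the purple capsule sits at roughly (7.0, 1.5) before and (6.8, 4.0) after.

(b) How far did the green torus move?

0.7

The green torus was near (4.2, 0.9) before and (4.8, 1.2) after, so it travelled √(0.6² + 0.3²) ≈ 0.7 units.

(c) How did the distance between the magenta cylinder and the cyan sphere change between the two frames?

-0.4

The distance was about 5.7 in the first image and 5.3 in the second, so they moved 0.4 units closer together.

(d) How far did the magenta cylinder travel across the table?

1.3

From (4.4, 2.6) to (4.0, 3.8), the magenta cylinder covered √(0.4² + 1.2²) ≈ 1.3 units.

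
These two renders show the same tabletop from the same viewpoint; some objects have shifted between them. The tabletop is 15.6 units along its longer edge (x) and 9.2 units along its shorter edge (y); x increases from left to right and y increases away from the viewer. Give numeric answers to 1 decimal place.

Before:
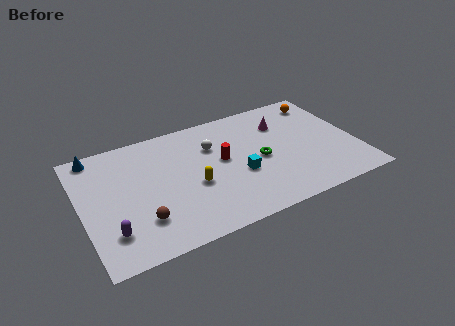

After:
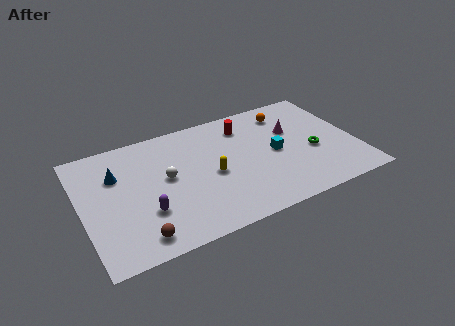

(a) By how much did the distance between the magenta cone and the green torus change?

-0.6

The distance was about 2.9 in the first image and 2.3 in the second, so they moved 0.6 units closer together.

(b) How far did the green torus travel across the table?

3.0

The green torus was near (10.1, 4.3) before and (13.1, 3.8) after, so it travelled √(3.0² + 0.5²) ≈ 3.0 units.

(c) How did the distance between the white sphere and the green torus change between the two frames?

+5.1

Before: roughly 3.3 units apart; after: 8.4. That's 5.1 units further apart.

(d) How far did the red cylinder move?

2.7

The red cylinder moved from about (8.0, 5.1) to (9.6, 7.3), a distance of √(1.6² + 2.2²) ≈ 2.7.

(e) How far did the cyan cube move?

2.4

From (8.8, 3.6) to (11.0, 4.5), the cyan cube covered √(2.2² + 0.9²) ≈ 2.4 units.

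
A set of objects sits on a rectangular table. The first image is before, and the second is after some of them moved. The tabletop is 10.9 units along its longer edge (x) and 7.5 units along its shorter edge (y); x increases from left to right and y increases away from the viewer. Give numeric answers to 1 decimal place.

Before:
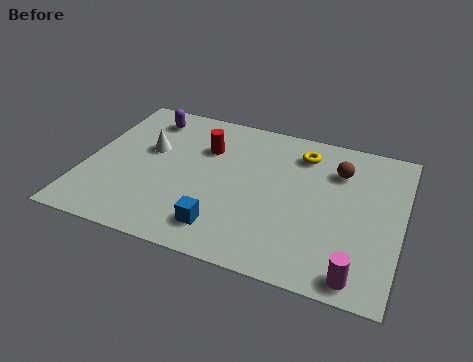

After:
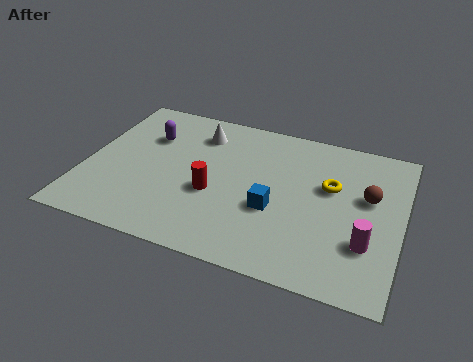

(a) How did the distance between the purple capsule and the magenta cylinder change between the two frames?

-1.2

They were about 9.5 units apart before and 8.3 after — 1.2 units closer together.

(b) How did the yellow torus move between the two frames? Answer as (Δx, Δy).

(1.1, -1.4)

From the two frames, the yellow torus sits at roughly (7.3, 6.0) before and (8.4, 4.6) after.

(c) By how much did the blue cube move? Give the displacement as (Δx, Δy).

(1.6, 1.5)

From the two frames, the blue cube sits at roughly (5.0, 1.4) before and (6.6, 2.9) after.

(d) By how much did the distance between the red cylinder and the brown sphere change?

+0.8

Before: roughly 4.6 units apart; after: 5.4. That's 0.8 units further apart.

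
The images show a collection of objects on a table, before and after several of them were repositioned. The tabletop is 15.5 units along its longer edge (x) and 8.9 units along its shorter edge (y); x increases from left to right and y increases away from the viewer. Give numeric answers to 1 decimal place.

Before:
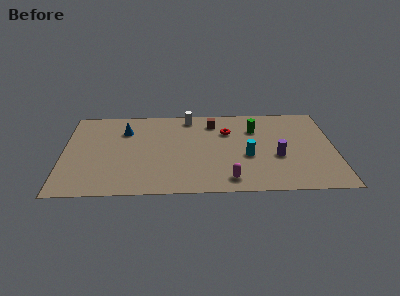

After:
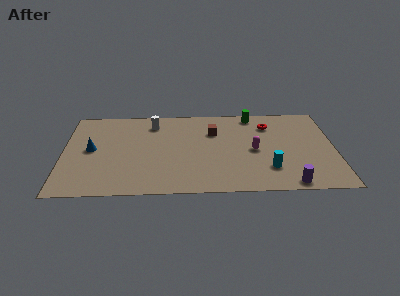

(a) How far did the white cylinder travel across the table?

2.2

The white cylinder was near (7.2, 7.8) before and (5.1, 7.2) after, so it travelled √(2.1² + 0.6²) ≈ 2.2 units.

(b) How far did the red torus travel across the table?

2.5

The red torus moved from about (9.4, 6.2) to (11.8, 6.8), a distance of √(2.4² + 0.6²) ≈ 2.5.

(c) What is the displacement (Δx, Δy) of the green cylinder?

(-0.1, 1.5)

The green cylinder was at about (11.0, 6.4) and moved to about (10.9, 7.9).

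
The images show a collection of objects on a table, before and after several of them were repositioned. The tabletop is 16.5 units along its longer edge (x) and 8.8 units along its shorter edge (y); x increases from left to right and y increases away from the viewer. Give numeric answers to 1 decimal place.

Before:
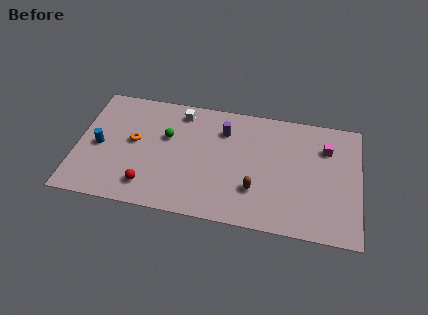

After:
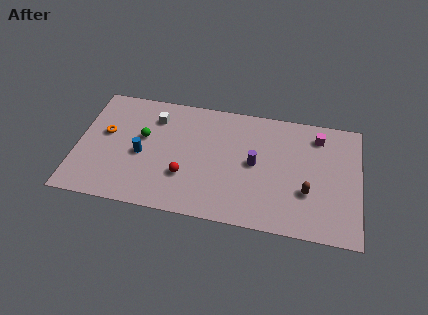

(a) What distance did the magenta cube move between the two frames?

0.9

The magenta cube moved from about (14.5, 6.4) to (14.0, 7.2), a distance of √(0.5² + 0.8²) ≈ 0.9.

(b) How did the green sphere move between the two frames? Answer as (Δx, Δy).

(-1.4, -0.3)

The green sphere was at about (5.2, 5.5) and moved to about (3.8, 5.2).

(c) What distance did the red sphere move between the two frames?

2.4

The red sphere moved from about (4.3, 1.7) to (6.4, 2.8), a distance of √(2.1² + 1.1²) ≈ 2.4.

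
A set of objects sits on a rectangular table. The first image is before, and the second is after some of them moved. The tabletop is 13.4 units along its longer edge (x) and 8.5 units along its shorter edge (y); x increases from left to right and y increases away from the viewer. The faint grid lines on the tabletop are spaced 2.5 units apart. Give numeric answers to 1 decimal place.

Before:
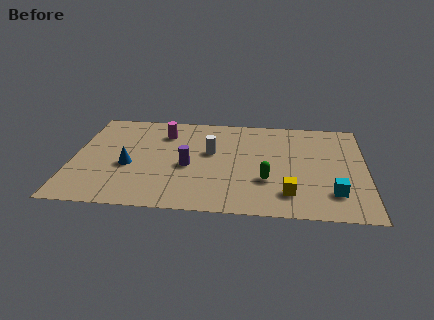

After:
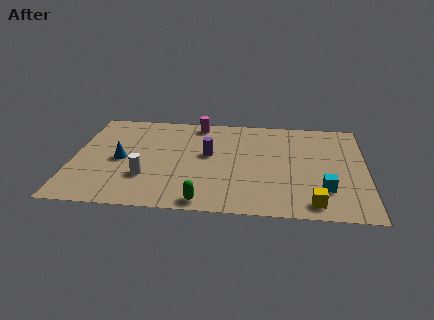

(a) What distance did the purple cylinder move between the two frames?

1.4

From (5.3, 3.7) to (6.2, 4.8), the purple cylinder covered √(0.9² + 1.1²) ≈ 1.4 units.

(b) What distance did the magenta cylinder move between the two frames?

1.8

The magenta cylinder moved from about (4.1, 6.5) to (5.6, 7.5), a distance of √(1.5² + 1.0²) ≈ 1.8.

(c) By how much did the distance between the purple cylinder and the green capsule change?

+0.3

Before: roughly 3.7 units apart; after: 4.0. That's 0.3 units further apart.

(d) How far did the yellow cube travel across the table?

1.3

The yellow cube moved from about (9.9, 1.8) to (11.0, 1.1), a distance of √(1.1² + 0.7²) ≈ 1.3.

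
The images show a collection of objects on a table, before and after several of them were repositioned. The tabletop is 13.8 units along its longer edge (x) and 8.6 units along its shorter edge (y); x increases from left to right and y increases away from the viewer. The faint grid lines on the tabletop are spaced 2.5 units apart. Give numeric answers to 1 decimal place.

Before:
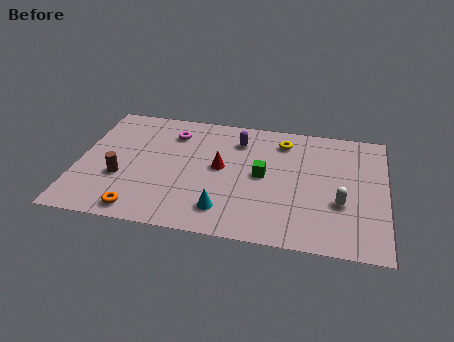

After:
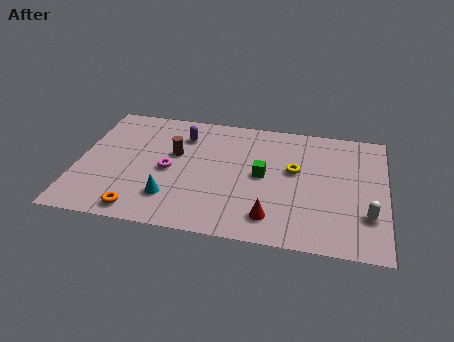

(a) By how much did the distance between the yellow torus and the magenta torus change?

+0.7

They were about 5.0 units apart before and 5.7 after — 0.7 units further apart.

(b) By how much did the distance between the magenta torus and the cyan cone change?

-3.7

They were about 5.6 units apart before and 1.9 after — 3.7 units closer together.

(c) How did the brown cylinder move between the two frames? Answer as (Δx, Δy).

(2.3, 2.1)

From the two frames, the brown cylinder sits at roughly (2.0, 3.1) before and (4.3, 5.2) after.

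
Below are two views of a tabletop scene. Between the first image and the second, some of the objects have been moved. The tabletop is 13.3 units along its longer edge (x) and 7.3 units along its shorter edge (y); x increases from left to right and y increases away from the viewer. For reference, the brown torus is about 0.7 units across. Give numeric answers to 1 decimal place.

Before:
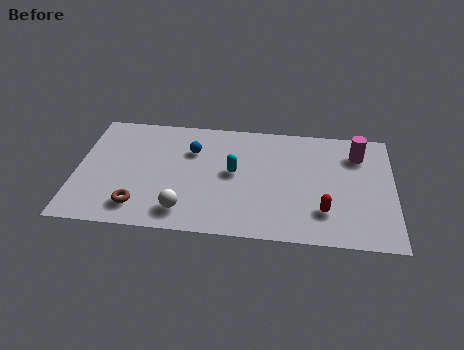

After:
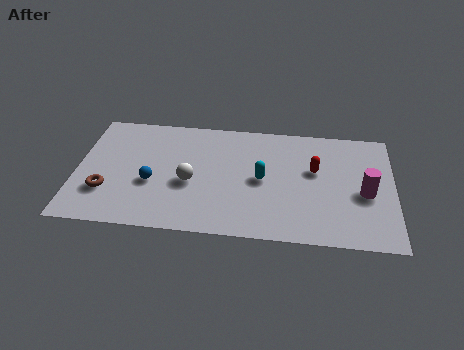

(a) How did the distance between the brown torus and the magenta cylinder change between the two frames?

+0.8

The distance was about 10.0 in the first image and 10.8 in the second, so they moved 0.8 units further apart.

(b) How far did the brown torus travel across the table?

1.6

The brown torus was near (2.7, 1.4) before and (1.3, 2.2) after, so it travelled √(1.4² + 0.8²) ≈ 1.6 units.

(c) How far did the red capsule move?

2.5

The red capsule moved from about (10.4, 1.9) to (10.0, 4.4), a distance of √(0.4² + 2.5²) ≈ 2.5.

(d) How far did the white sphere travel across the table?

1.8

From (4.6, 1.3) to (4.8, 3.1), the white sphere covered √(0.2² + 1.8²) ≈ 1.8 units.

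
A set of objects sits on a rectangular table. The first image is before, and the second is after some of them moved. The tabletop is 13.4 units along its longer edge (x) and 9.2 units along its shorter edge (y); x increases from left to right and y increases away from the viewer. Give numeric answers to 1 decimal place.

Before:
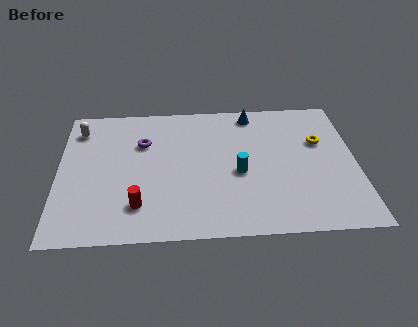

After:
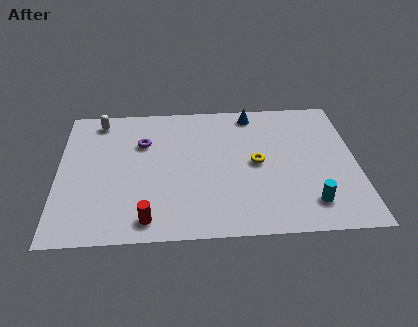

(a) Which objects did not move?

the blue cone and the purple torus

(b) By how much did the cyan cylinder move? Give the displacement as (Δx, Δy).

(3.1, -2.2)

From the two frames, the cyan cylinder sits at roughly (8.1, 4.0) before and (11.2, 1.8) after.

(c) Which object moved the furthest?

the cyan cylinder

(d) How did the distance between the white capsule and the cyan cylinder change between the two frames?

+3.3

Before: roughly 8.0 units apart; after: 11.3. That's 3.3 units further apart.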